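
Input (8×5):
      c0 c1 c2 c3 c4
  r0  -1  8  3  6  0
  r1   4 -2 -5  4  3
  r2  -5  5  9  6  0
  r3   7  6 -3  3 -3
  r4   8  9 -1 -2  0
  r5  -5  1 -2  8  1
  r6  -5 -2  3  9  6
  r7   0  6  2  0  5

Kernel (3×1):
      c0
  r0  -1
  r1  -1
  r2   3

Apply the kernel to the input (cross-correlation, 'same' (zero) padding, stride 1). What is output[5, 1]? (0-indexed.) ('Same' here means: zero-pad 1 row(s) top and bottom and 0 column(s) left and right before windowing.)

The receptive field on the zero-padded input at this output position is [9 / 1 / -2]. Elementwise product with the kernel and sum: 9·-1 + 1·-1 + -2·3.

-16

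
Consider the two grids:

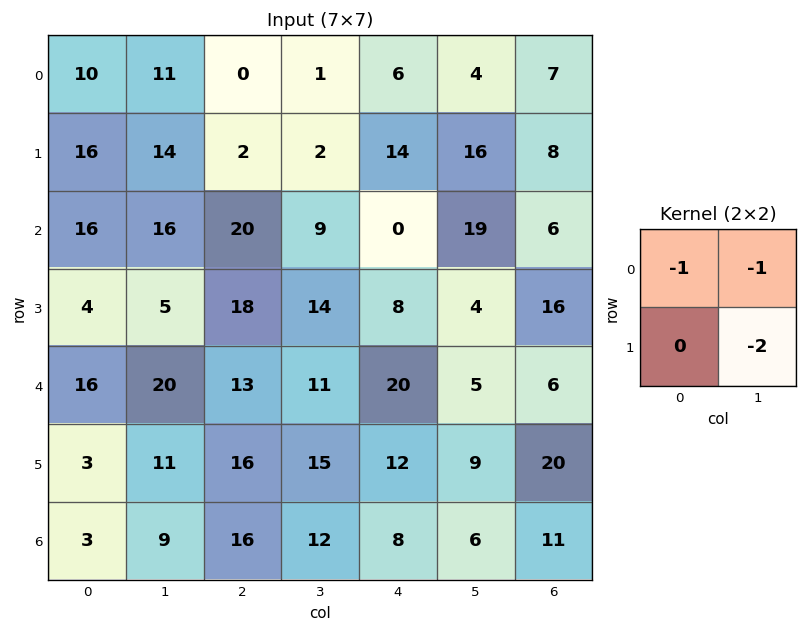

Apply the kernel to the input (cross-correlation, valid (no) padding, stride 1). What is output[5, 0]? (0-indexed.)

The receptive field on the input at this output position is [3 11 / 3 9]. Elementwise product with the kernel and sum: 3·-1 + 11·-1 + 9·-2.

-32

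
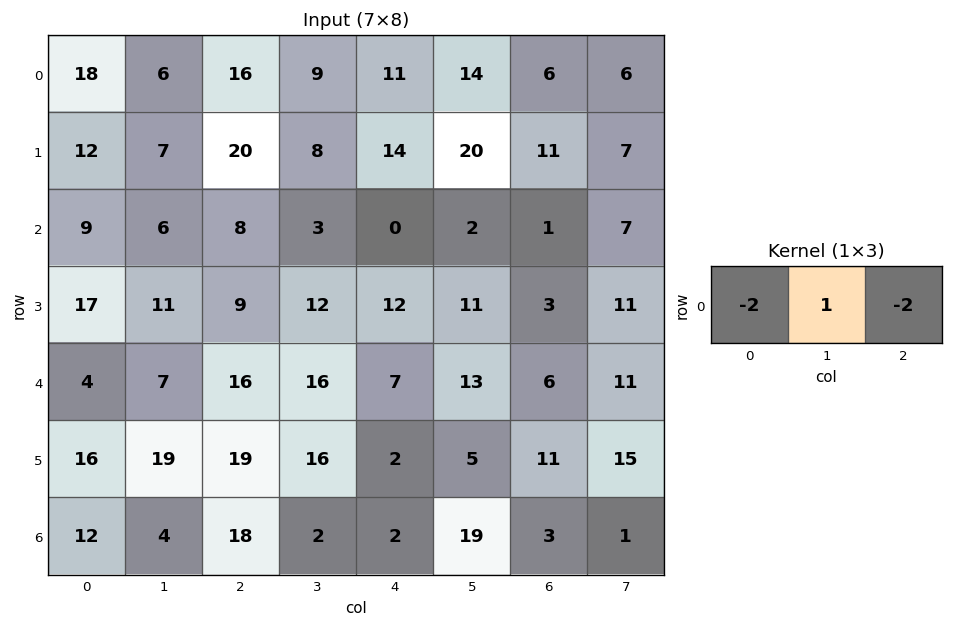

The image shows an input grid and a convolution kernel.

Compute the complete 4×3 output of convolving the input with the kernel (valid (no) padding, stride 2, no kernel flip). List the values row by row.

Output[0,0]: The receptive field on the input at this output position is [18 6 16]. Elementwise product with the kernel and sum: 18·-2 + 6·1 + 16·-2.

-62 -45 -20
-28 -13 0
-33 -30 -13
-56 -38 9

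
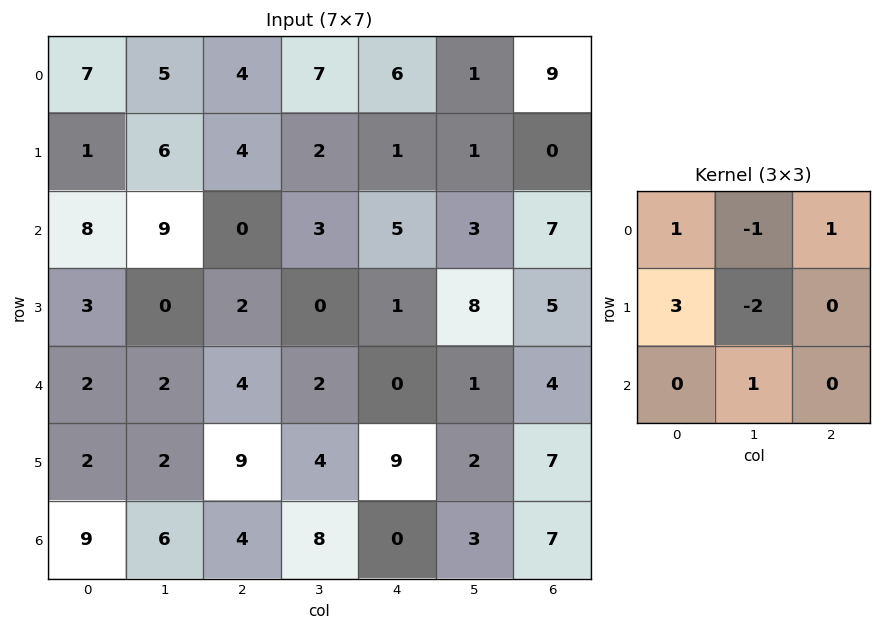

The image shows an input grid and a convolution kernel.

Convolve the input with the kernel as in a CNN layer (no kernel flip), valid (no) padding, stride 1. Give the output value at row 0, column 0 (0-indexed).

The receptive field on the input at this output position is [7 5 4 / 1 6 4 / 8 9 0]. Elementwise product with the kernel and sum: 7·1 + 5·-1 + 4·1 + 1·3 + 6·-2 + 9·1.

6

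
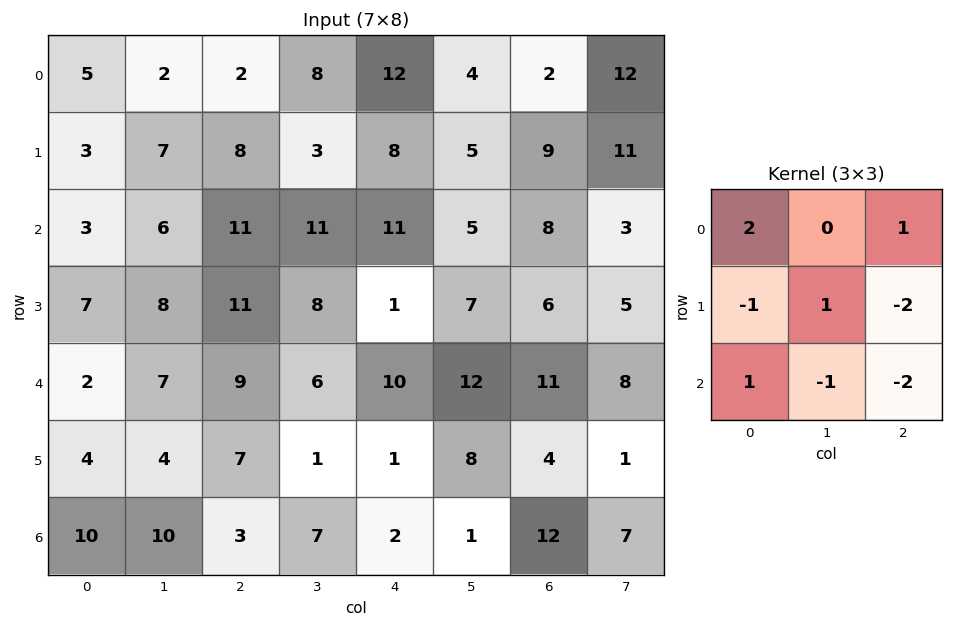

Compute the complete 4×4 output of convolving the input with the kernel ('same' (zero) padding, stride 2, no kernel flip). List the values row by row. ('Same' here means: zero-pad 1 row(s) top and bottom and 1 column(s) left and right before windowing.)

-16 -23 -19 -52
-25 -19 -6 9
-16 9 -13 4
-6 -12 3 14

Output[0,0]: The receptive field on the zero-padded input at this output position is [0 0 0 / 0 5 2 / 0 3 7]. Elementwise product with the kernel and sum: 0·2 + 0·1 + 0·-1 + 5·1 + 2·-2 + 0·1 + 3·-1 + 7·-2.
Output[0,1]: The receptive field on the zero-padded input at this output position is [0 0 0 / 2 2 8 / 7 8 3]. Elementwise product with the kernel and sum: 0·2 + 0·1 + 2·-1 + 2·1 + 8·-2 + 7·1 + 8·-1 + 3·-2.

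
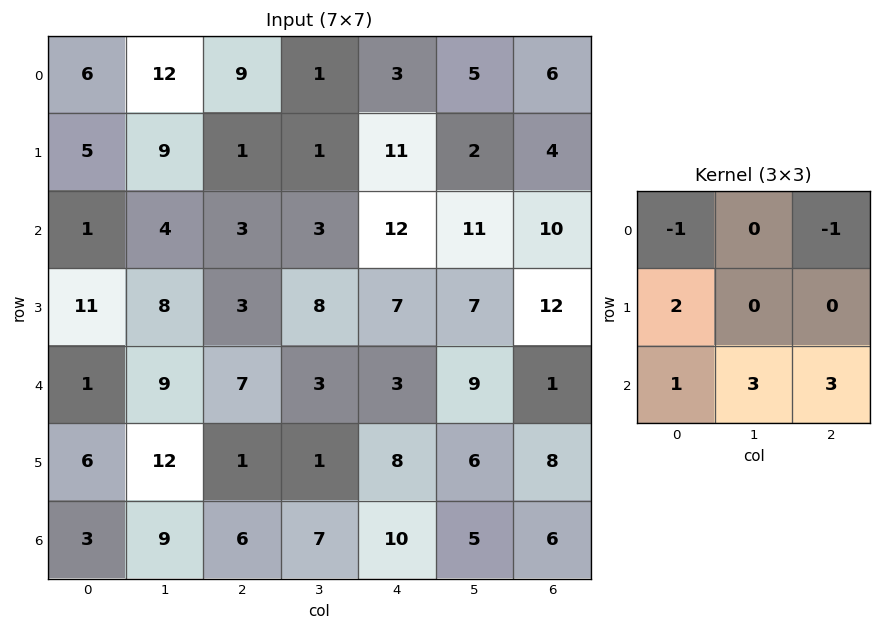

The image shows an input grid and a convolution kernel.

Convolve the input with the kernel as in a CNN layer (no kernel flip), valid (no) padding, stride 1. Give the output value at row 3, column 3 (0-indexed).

The receptive field on the input at this output position is [8 7 7 / 3 3 9 / 1 8 6]. Elementwise product with the kernel and sum: 8·-1 + 7·-1 + 3·2 + 1·1 + 8·3 + 6·3.

34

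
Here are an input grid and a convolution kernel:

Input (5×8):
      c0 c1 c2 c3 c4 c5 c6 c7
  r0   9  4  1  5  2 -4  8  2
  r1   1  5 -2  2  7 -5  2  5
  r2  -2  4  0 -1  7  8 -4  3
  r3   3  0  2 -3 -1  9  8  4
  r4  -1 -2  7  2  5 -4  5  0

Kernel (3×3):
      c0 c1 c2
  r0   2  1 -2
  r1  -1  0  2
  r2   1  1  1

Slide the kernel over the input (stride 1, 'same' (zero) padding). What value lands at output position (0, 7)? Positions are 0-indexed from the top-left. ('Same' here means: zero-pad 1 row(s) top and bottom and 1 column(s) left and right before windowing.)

The receptive field on the zero-padded input at this output position is [0 0 0 / 8 2 0 / 2 5 0]. Elementwise product with the kernel and sum: 0·2 + 0·1 + 0·-2 + 8·-1 + 0·2 + 2·1 + 5·1 + 0·1.

-1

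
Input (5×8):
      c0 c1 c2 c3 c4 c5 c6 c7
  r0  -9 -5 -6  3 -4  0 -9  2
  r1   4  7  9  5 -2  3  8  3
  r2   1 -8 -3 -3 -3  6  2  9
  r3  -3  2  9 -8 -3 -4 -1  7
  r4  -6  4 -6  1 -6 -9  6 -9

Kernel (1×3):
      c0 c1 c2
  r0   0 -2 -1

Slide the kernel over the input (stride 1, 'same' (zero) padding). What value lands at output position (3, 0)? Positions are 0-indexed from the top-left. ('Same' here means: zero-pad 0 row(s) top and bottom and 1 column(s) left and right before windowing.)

The receptive field on the zero-padded input at this output position is [0 -3 2]. Elementwise product with the kernel and sum: -3·-2 + 2·-1.

4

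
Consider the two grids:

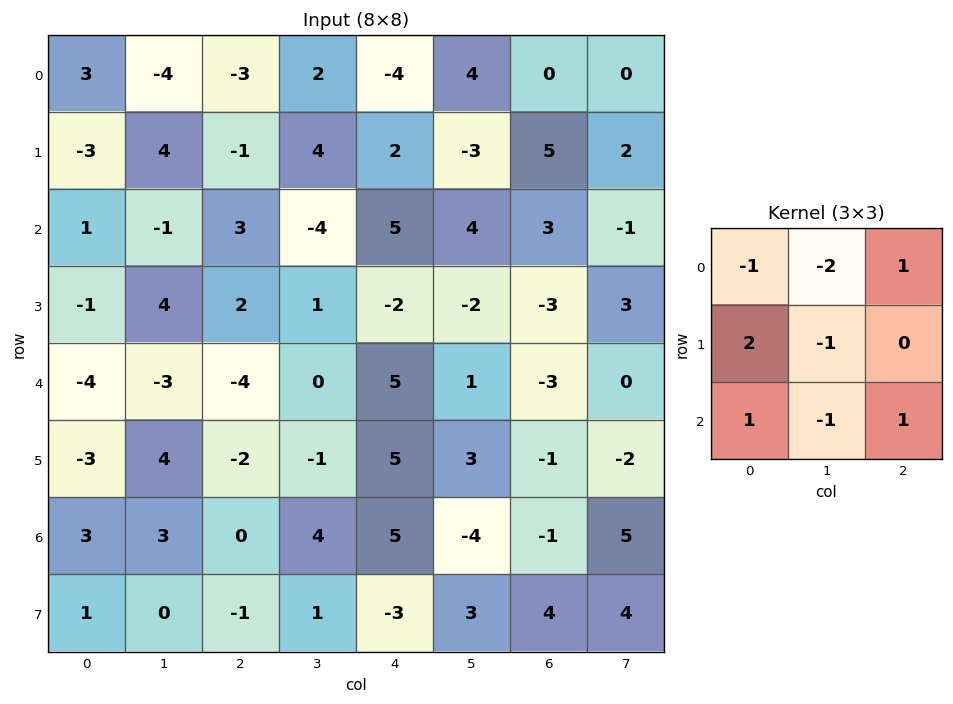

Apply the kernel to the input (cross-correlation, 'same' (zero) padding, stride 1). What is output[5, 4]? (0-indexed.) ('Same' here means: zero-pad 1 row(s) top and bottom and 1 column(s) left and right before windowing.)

-21

The receptive field on the zero-padded input at this output position is [0 5 1 / -1 5 3 / 4 5 -4]. Elementwise product with the kernel and sum: 0·-1 + 5·-2 + 1·1 + -1·2 + 5·-1 + 4·1 + 5·-1 + -4·1.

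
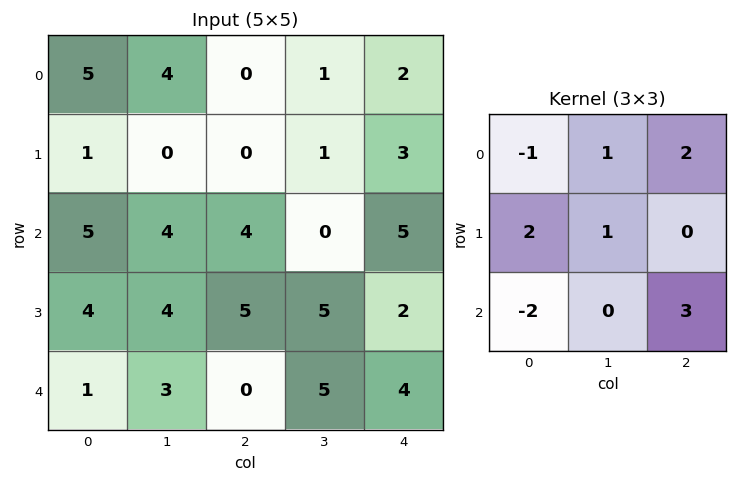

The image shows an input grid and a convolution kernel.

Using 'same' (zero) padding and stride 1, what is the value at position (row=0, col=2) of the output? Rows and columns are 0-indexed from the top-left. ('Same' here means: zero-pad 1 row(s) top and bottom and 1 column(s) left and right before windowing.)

11

The receptive field on the zero-padded input at this output position is [0 0 0 / 4 0 1 / 0 0 1]. Elementwise product with the kernel and sum: 0·-1 + 0·1 + 0·2 + 4·2 + 0·1 + 0·-2 + 1·3.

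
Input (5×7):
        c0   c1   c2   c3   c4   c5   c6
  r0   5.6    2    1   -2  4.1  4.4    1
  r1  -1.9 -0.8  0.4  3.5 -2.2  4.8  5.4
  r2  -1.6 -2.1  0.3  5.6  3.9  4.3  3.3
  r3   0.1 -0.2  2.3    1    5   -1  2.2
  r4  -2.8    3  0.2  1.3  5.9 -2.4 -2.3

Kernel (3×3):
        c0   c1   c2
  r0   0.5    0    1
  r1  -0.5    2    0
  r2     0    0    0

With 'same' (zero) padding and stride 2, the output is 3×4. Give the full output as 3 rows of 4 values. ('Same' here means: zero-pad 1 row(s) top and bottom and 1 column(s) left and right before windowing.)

11.2 1 9.2 -0.2
-4 4.75 11.55 6.85
-5.8 -0.2 10.65 -3.9

Output[0,0]: The receptive field on the zero-padded input at this output position is [0 0 0 / 0 5.6 2 / 0 -1.9 -0.8]. Elementwise product with the kernel and sum: 0·0.5 + 0·1 + 0·-0.5 + 5.6·2.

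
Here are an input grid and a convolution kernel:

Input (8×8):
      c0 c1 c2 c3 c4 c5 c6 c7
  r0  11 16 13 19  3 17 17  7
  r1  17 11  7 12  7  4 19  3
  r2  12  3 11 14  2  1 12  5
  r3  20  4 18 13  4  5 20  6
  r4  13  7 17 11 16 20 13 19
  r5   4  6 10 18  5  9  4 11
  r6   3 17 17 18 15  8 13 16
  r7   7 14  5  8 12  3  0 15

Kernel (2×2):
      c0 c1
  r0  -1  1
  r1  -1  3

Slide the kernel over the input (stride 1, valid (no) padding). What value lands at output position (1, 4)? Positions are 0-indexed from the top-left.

The receptive field on the input at this output position is [7 4 / 2 1]. Elementwise product with the kernel and sum: 7·-1 + 4·1 + 2·-1 + 1·3.

-2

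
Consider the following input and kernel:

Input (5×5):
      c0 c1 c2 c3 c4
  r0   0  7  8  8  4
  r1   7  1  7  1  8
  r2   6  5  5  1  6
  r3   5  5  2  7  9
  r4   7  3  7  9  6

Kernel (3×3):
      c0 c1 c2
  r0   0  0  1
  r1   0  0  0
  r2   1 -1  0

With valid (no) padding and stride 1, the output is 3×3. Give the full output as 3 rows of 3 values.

Output[0,0]: The receptive field on the input at this output position is [0 7 8 / 7 1 7 / 6 5 5]. Elementwise product with the kernel and sum: 8·1 + 6·1 + 5·-1.

9 8 8
7 4 3
9 -3 4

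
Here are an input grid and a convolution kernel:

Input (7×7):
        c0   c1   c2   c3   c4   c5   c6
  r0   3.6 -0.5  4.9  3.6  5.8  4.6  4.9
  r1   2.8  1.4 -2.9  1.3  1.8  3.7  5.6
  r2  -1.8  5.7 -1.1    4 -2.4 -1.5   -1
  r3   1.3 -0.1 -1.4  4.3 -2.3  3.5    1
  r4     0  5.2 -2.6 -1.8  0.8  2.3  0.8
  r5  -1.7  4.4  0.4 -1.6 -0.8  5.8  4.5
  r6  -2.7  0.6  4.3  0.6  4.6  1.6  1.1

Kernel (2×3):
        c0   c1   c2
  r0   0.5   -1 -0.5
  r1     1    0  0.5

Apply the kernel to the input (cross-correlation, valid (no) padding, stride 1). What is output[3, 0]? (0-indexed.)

0.15

The receptive field on the input at this output position is [1.3 -0.1 -1.4 / 0 5.2 -2.6]. Elementwise product with the kernel and sum: 1.3·0.5 + -0.1·-1 + -1.4·-0.5 + 0·1 + -2.6·0.5.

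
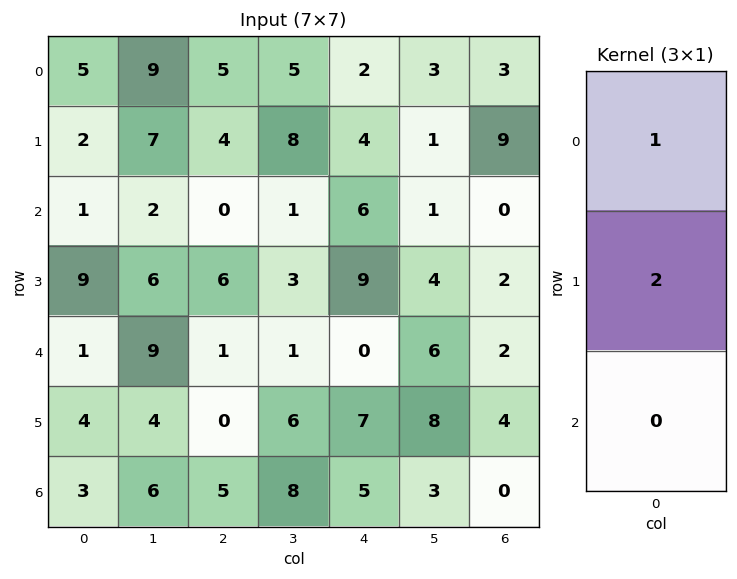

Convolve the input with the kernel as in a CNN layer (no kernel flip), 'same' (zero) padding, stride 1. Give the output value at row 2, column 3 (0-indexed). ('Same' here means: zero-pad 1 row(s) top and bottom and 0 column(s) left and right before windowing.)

The receptive field on the zero-padded input at this output position is [8 / 1 / 3]. Elementwise product with the kernel and sum: 8·1 + 1·2.

10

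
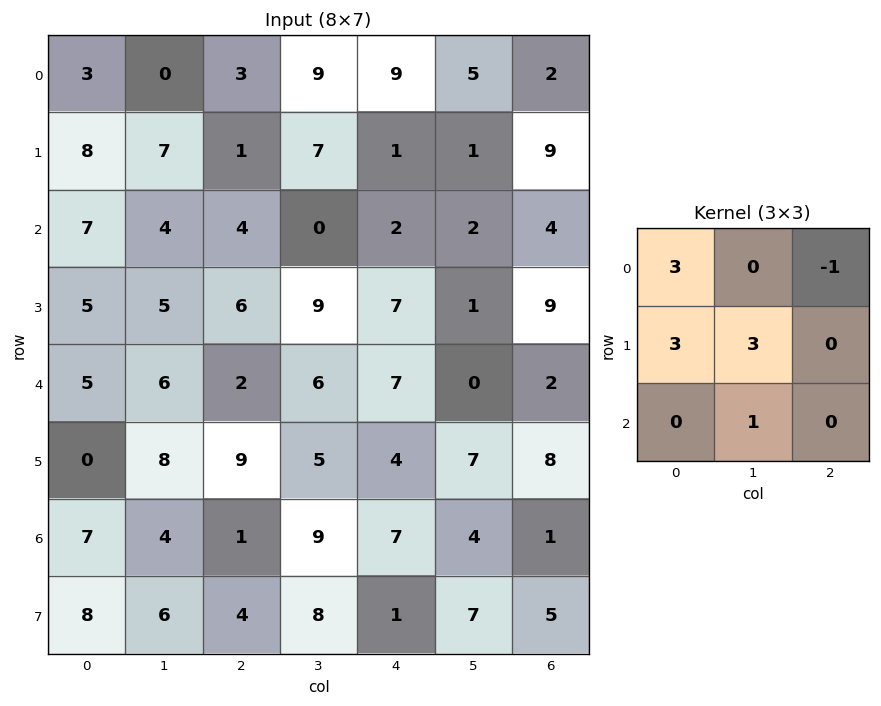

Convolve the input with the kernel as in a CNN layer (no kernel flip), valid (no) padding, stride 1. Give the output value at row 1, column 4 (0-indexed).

The receptive field on the input at this output position is [1 1 9 / 2 2 4 / 7 1 9]. Elementwise product with the kernel and sum: 1·3 + 9·-1 + 2·3 + 2·3 + 1·1.

7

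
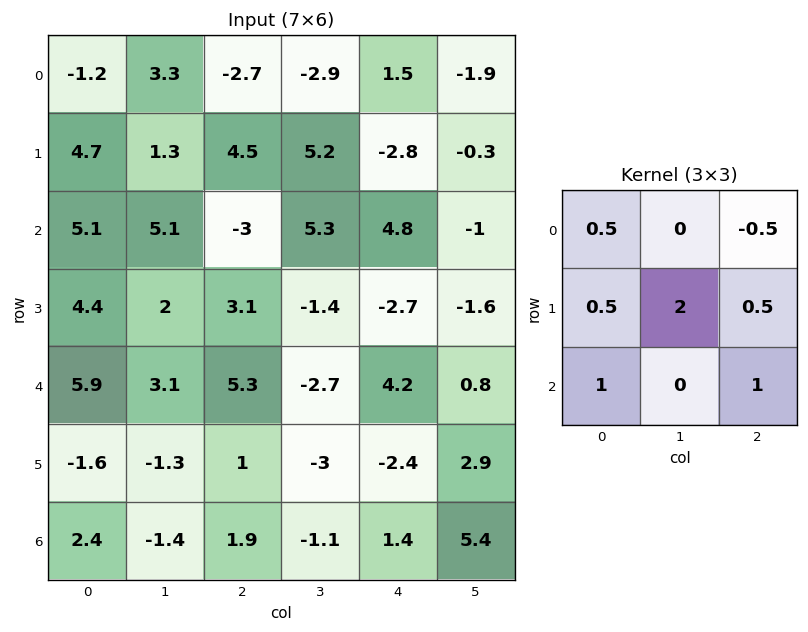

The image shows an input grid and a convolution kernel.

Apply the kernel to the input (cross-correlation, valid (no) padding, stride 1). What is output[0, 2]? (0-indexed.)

10.95

The receptive field on the input at this output position is [-2.7 -2.9 1.5 / 4.5 5.2 -2.8 / -3 5.3 4.8]. Elementwise product with the kernel and sum: -2.7·0.5 + 1.5·-0.5 + 4.5·0.5 + 5.2·2 + -2.8·0.5 + -3·1 + 4.8·1.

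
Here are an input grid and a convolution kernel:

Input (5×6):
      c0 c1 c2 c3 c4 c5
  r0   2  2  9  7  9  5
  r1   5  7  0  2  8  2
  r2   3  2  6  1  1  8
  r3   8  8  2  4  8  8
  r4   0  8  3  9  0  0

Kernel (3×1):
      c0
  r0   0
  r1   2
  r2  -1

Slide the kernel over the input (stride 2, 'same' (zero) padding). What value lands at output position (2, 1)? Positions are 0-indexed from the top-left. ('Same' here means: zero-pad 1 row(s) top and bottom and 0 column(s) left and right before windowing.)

The receptive field on the zero-padded input at this output position is [2 / 3 / 0]. Elementwise product with the kernel and sum: 3·2 + 0·-1.

6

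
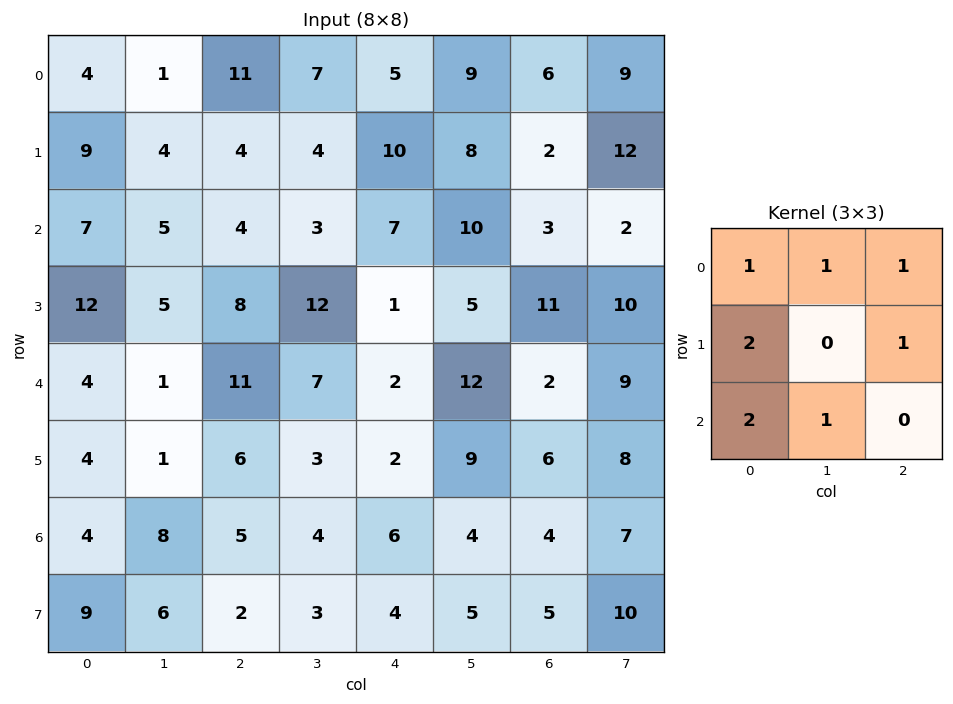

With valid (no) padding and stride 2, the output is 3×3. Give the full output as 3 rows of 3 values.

57 52 66
57 60 49
46 48 42

Output[0,0]: The receptive field on the input at this output position is [4 1 11 / 9 4 4 / 7 5 4]. Elementwise product with the kernel and sum: 4·1 + 1·1 + 11·1 + 9·2 + 4·1 + 7·2 + 5·1.
Output[0,1]: The receptive field on the input at this output position is [11 7 5 / 4 4 10 / 4 3 7]. Elementwise product with the kernel and sum: 11·1 + 7·1 + 5·1 + 4·2 + 10·1 + 4·2 + 3·1.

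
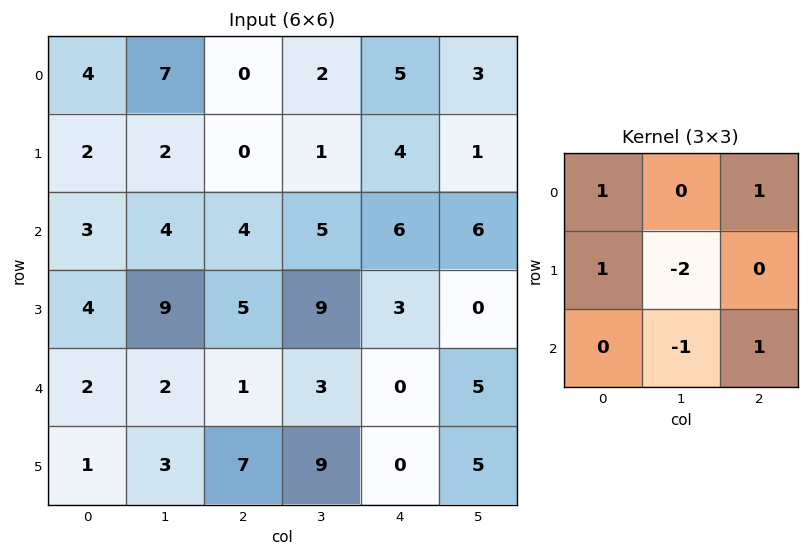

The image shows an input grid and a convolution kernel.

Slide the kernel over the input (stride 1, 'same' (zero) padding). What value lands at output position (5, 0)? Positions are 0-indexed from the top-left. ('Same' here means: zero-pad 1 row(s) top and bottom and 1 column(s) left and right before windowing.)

0

The receptive field on the zero-padded input at this output position is [0 2 2 / 0 1 3 / 0 0 0]. Elementwise product with the kernel and sum: 0·1 + 2·1 + 0·1 + 1·-2 + 0·-1 + 0·1.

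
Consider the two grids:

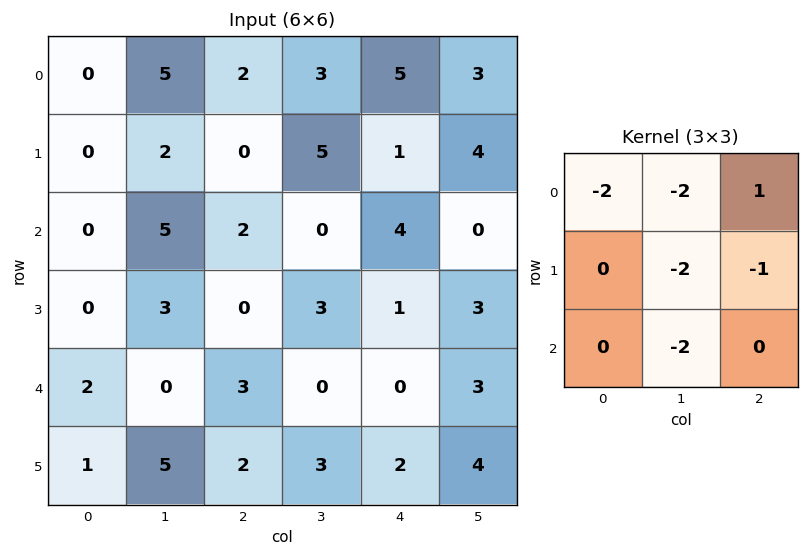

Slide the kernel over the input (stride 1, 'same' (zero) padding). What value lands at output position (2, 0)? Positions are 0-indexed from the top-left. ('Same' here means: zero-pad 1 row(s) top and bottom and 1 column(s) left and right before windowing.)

The receptive field on the zero-padded input at this output position is [0 0 2 / 0 0 5 / 0 0 3]. Elementwise product with the kernel and sum: 0·-2 + 0·-2 + 2·1 + 0·-2 + 5·-1 + 0·-2.

-3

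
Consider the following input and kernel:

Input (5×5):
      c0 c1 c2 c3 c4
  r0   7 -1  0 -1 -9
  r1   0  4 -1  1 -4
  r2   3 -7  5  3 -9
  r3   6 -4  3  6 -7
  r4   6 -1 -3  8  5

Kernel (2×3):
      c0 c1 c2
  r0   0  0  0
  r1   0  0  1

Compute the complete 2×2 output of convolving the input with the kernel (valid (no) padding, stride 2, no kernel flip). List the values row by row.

-1 -4
3 -7

Output[0,0]: The receptive field on the input at this output position is [7 -1 0 / 0 4 -1]. Elementwise product with the kernel and sum: -1·1.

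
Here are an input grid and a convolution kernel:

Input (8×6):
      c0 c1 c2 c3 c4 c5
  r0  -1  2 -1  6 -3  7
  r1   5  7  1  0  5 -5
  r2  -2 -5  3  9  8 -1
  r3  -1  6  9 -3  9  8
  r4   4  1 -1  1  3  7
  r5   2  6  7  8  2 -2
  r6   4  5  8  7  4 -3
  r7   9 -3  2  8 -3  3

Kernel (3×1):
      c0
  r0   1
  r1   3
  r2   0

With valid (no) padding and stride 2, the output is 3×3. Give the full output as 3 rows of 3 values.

14 2 12
-5 30 35
10 20 9

Output[0,0]: The receptive field on the input at this output position is [-1 / 5 / -2]. Elementwise product with the kernel and sum: -1·1 + 5·3.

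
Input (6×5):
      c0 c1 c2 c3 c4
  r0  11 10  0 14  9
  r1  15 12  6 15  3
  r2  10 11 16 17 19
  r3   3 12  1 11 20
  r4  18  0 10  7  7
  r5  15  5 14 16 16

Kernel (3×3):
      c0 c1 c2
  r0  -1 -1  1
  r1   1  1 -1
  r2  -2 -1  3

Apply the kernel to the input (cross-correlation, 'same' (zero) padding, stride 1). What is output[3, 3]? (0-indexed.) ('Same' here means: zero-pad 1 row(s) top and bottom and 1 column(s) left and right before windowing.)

-28

The receptive field on the zero-padded input at this output position is [16 17 19 / 1 11 20 / 10 7 7]. Elementwise product with the kernel and sum: 16·-1 + 17·-1 + 19·1 + 1·1 + 11·1 + 20·-1 + 10·-2 + 7·-1 + 7·3.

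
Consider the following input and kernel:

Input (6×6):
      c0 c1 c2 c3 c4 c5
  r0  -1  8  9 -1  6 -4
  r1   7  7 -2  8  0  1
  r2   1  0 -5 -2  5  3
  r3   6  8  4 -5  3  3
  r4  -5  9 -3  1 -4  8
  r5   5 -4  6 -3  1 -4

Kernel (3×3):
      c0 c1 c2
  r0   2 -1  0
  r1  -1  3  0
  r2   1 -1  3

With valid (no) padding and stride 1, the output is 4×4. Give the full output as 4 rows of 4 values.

-10 -7 57 -14
16 -10 5 34
-3 24 -43 34
63 -25 31 -42

Output[0,0]: The receptive field on the input at this output position is [-1 8 9 / 7 7 -2 / 1 0 -5]. Elementwise product with the kernel and sum: -1·2 + 8·-1 + 7·-1 + 7·3 + 1·1 + 0·-1 + -5·3.
Output[0,1]: The receptive field on the input at this output position is [8 9 -1 / 7 -2 8 / 0 -5 -2]. Elementwise product with the kernel and sum: 8·2 + 9·-1 + 7·-1 + -2·3 + 0·1 + -5·-1 + -2·3.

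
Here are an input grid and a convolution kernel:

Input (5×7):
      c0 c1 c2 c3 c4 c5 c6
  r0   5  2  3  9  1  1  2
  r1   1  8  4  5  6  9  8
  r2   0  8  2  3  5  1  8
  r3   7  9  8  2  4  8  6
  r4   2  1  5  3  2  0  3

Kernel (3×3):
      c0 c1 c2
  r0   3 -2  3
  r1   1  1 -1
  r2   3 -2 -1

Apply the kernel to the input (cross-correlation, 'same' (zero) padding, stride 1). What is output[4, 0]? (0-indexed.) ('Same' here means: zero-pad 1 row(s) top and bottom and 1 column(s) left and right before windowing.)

14

The receptive field on the zero-padded input at this output position is [0 7 9 / 0 2 1 / 0 0 0]. Elementwise product with the kernel and sum: 0·3 + 7·-2 + 9·3 + 0·1 + 2·1 + 1·-1 + 0·3 + 0·-2 + 0·-1.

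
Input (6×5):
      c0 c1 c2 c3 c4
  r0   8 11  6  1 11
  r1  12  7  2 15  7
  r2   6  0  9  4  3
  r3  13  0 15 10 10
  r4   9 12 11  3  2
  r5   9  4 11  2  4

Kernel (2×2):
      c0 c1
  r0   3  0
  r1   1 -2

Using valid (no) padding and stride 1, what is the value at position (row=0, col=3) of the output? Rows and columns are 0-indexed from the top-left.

The receptive field on the input at this output position is [1 11 / 15 7]. Elementwise product with the kernel and sum: 1·3 + 15·1 + 7·-2.

4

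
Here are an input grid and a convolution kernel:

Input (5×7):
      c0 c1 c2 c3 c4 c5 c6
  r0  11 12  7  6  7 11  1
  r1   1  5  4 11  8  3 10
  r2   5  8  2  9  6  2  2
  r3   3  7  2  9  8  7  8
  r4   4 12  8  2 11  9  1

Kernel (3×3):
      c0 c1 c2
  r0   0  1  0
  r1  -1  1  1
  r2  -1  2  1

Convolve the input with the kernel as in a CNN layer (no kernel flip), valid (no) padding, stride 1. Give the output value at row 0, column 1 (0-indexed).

22

The receptive field on the input at this output position is [12 7 6 / 5 4 11 / 8 2 9]. Elementwise product with the kernel and sum: 7·1 + 5·-1 + 4·1 + 11·1 + 8·-1 + 2·2 + 9·1.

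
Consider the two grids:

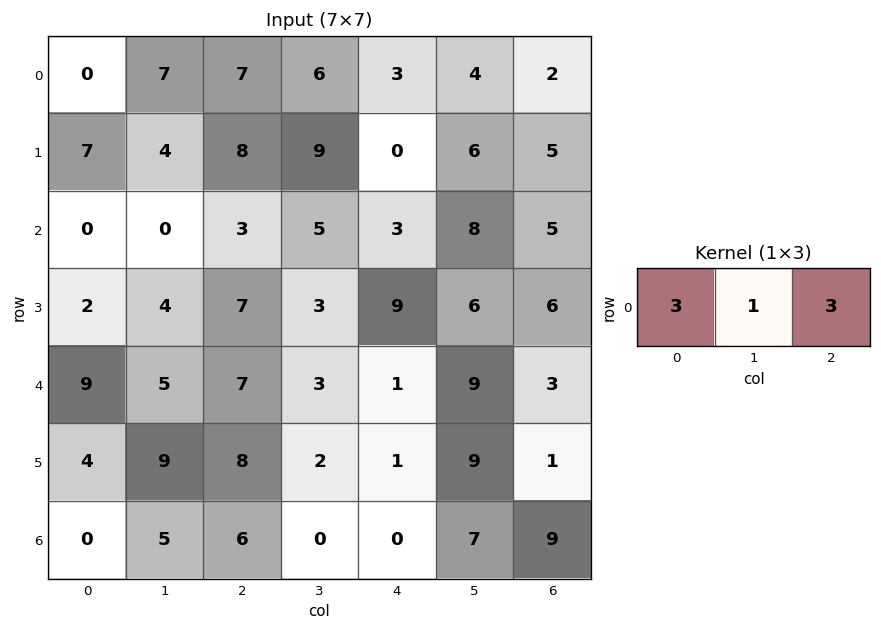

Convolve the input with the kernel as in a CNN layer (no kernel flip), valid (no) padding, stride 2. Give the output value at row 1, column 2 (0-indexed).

32

The receptive field on the input at this output position is [3 8 5]. Elementwise product with the kernel and sum: 3·3 + 8·1 + 5·3.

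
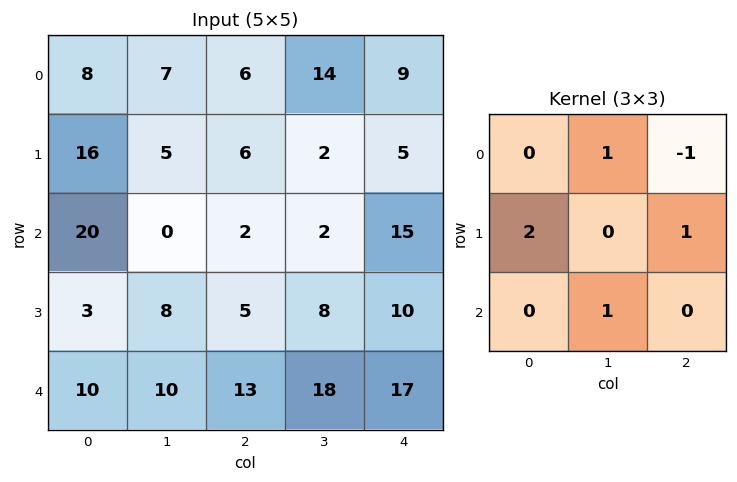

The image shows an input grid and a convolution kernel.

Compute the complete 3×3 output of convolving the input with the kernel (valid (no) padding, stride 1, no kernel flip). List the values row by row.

Output[0,0]: The receptive field on the input at this output position is [8 7 6 / 16 5 6 / 20 0 2]. Elementwise product with the kernel and sum: 7·1 + 6·-1 + 16·2 + 6·1 + 0·1.

39 6 24
49 11 24
19 37 25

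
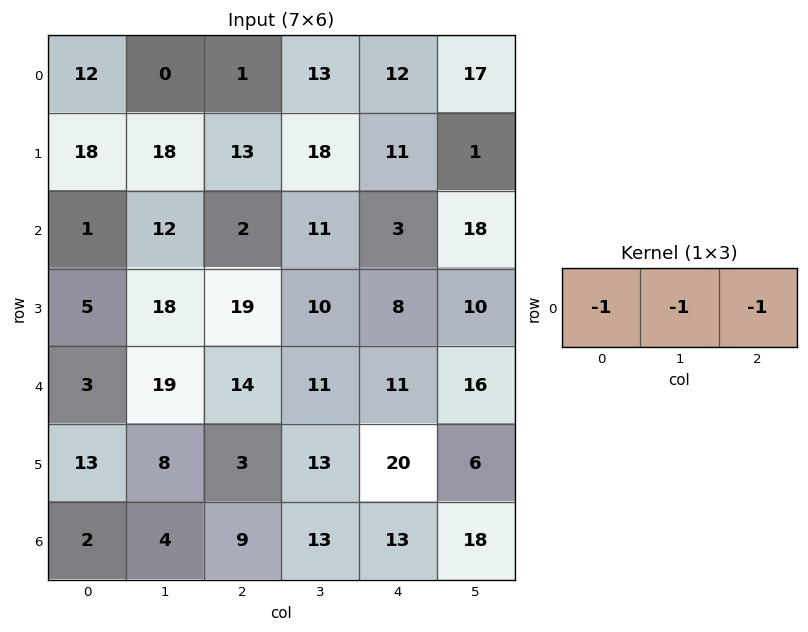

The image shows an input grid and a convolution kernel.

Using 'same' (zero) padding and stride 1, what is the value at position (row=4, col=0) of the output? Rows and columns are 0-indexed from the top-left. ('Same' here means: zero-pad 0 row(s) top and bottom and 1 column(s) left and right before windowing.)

The receptive field on the zero-padded input at this output position is [0 3 19]. Elementwise product with the kernel and sum: 0·-1 + 3·-1 + 19·-1.

-22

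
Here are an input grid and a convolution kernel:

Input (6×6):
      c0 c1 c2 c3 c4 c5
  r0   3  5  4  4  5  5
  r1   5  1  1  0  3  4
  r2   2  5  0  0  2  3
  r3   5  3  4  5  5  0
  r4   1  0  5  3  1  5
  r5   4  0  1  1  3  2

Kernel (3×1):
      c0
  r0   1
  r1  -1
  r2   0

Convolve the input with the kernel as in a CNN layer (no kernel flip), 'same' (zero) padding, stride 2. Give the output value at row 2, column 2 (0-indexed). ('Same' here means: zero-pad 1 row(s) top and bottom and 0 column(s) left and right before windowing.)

The receptive field on the zero-padded input at this output position is [5 / 1 / 3]. Elementwise product with the kernel and sum: 5·1 + 1·-1.

4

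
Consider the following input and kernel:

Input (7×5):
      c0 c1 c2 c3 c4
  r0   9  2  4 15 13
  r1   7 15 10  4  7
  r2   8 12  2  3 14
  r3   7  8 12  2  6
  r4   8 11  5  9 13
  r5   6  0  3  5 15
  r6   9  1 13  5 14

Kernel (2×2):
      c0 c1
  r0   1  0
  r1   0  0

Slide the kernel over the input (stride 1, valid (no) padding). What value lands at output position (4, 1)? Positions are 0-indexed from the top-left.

The receptive field on the input at this output position is [11 5 / 0 3]. Elementwise product with the kernel and sum: 11·1.

11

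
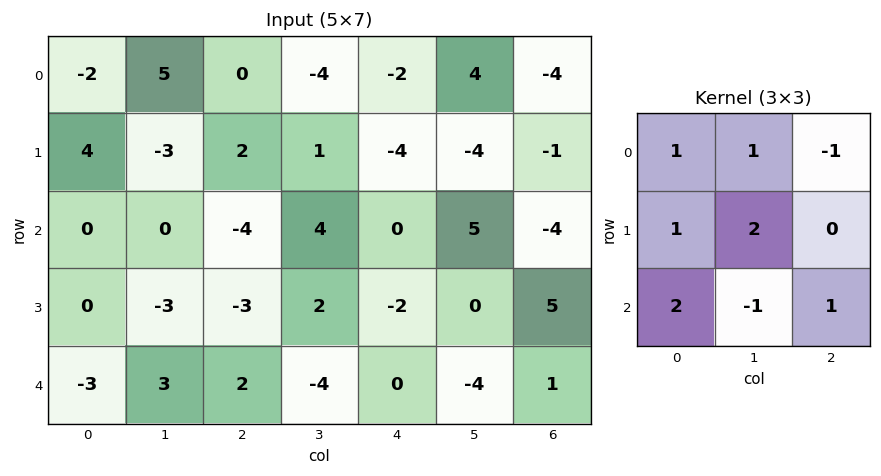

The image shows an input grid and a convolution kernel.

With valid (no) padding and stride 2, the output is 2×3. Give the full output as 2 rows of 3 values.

Output[0,0]: The receptive field on the input at this output position is [-2 5 0 / 4 -3 2 / 0 0 -4]. Elementwise product with the kernel and sum: -2·1 + 5·1 + 0·-1 + 4·1 + -3·2 + 0·2 + 0·-1 + -4·1.
Output[0,1]: The receptive field on the input at this output position is [0 -4 -2 / 2 1 -4 / -4 4 0]. Elementwise product with the kernel and sum: 0·1 + -4·1 + -2·-1 + 2·1 + 1·2 + -4·2 + 4·-1 + 0·1.

-3 -10 -15
-9 9 12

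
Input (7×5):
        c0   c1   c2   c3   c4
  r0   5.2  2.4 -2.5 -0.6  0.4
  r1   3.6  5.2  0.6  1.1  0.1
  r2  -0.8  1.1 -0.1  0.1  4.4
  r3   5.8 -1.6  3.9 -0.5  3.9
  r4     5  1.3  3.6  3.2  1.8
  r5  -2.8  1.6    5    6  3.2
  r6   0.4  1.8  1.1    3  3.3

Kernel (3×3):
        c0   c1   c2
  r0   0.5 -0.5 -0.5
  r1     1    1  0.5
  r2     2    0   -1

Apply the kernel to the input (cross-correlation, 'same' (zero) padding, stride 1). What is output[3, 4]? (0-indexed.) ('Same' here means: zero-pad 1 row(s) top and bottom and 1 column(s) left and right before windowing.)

The receptive field on the zero-padded input at this output position is [0.1 4.4 0 / -0.5 3.9 0 / 3.2 1.8 0]. Elementwise product with the kernel and sum: 0.1·0.5 + 4.4·-0.5 + 0·-0.5 + -0.5·1 + 3.9·1 + 0·0.5 + 3.2·2 + 0·-1.

7.65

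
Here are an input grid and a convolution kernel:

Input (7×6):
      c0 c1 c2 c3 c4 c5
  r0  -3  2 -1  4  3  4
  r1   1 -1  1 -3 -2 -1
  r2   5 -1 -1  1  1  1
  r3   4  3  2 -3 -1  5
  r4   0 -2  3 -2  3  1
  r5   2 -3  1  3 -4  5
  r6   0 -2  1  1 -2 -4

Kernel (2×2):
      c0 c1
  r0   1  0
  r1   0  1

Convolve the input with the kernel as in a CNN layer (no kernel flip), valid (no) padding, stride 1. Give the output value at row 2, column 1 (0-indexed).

The receptive field on the input at this output position is [-1 -1 / 3 2]. Elementwise product with the kernel and sum: -1·1 + 2·1.

1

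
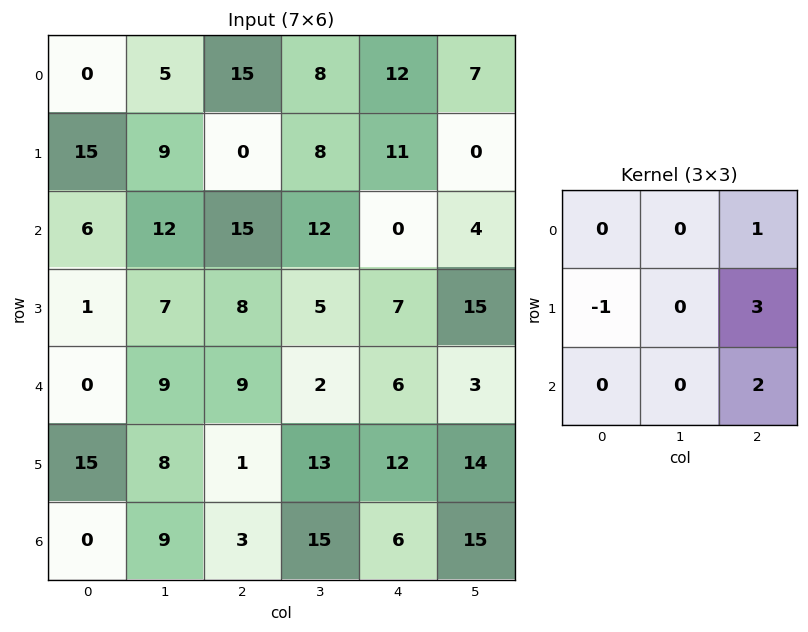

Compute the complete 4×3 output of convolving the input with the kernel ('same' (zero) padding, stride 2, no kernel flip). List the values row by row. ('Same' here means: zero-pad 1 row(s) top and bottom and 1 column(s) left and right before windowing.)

33 35 13
59 42 30
50 28 50
35 49 44

Output[0,0]: The receptive field on the zero-padded input at this output position is [0 0 0 / 0 0 5 / 0 15 9]. Elementwise product with the kernel and sum: 0·1 + 0·-1 + 5·3 + 9·2.
Output[0,1]: The receptive field on the zero-padded input at this output position is [0 0 0 / 5 15 8 / 9 0 8]. Elementwise product with the kernel and sum: 0·1 + 5·-1 + 8·3 + 8·2.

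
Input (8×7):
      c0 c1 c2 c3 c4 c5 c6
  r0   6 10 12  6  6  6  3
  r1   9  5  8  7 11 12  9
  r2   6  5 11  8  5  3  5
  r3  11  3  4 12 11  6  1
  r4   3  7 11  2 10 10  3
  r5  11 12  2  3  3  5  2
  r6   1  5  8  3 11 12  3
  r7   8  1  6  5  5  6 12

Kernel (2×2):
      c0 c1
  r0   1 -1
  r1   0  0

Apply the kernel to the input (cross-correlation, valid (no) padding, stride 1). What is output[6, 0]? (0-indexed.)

The receptive field on the input at this output position is [1 5 / 8 1]. Elementwise product with the kernel and sum: 1·1 + 5·-1.

-4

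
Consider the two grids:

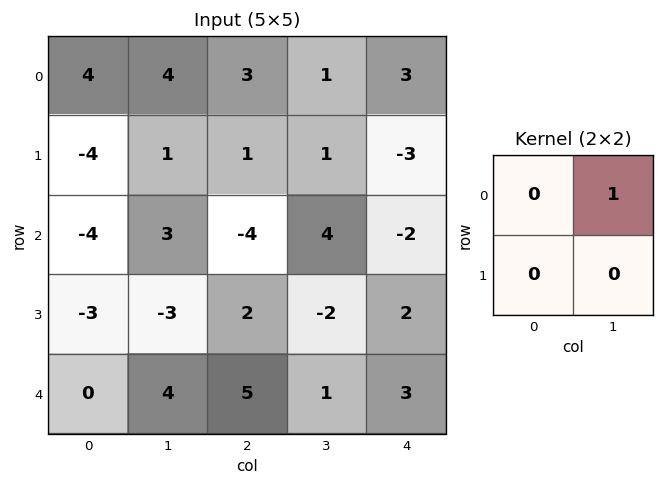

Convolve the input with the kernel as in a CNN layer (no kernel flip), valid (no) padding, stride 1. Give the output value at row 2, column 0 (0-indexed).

3

The receptive field on the input at this output position is [-4 3 / -3 -3]. Elementwise product with the kernel and sum: 3·1.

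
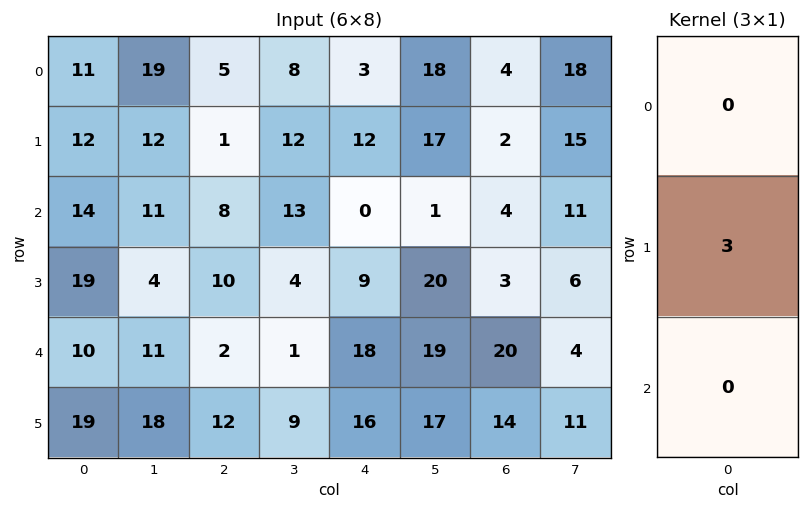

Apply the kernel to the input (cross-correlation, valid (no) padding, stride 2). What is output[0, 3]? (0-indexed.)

6

The receptive field on the input at this output position is [4 / 2 / 4]. Elementwise product with the kernel and sum: 2·3.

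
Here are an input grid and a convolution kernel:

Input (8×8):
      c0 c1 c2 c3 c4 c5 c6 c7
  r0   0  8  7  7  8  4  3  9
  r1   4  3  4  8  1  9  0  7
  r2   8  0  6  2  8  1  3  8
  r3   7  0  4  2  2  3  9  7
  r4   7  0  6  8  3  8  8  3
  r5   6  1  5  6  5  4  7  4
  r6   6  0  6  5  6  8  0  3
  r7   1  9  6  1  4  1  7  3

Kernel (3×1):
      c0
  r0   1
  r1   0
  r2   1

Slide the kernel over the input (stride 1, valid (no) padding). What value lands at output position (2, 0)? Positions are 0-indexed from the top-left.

The receptive field on the input at this output position is [8 / 7 / 7]. Elementwise product with the kernel and sum: 8·1 + 7·1.

15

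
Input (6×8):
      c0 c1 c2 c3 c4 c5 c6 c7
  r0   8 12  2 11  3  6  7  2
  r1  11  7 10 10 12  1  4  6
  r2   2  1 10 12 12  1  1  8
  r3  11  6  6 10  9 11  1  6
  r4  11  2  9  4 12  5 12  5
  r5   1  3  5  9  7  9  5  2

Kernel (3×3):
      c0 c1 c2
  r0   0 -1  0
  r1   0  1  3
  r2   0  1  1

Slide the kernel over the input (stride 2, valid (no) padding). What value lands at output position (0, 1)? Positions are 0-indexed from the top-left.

The receptive field on the input at this output position is [2 11 3 / 10 10 12 / 10 12 12]. Elementwise product with the kernel and sum: 11·-1 + 10·1 + 12·3 + 12·1 + 12·1.

59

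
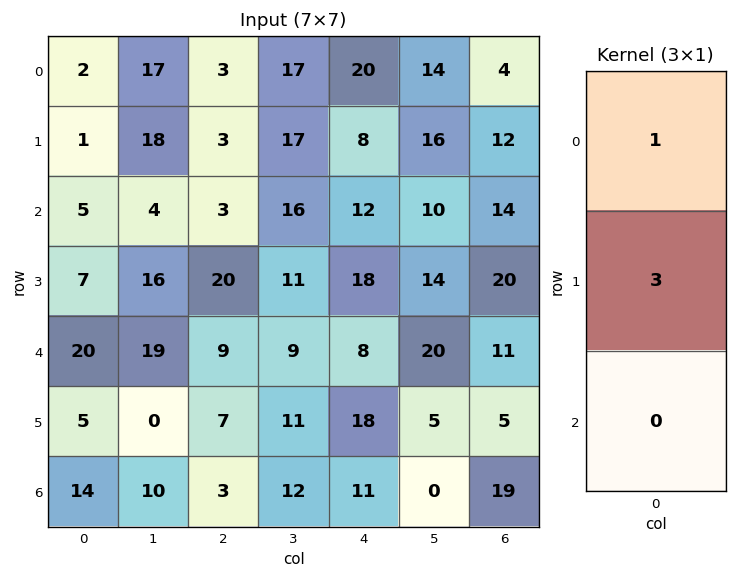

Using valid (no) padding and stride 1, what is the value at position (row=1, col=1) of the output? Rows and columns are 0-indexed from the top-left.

30

The receptive field on the input at this output position is [18 / 4 / 16]. Elementwise product with the kernel and sum: 18·1 + 4·3.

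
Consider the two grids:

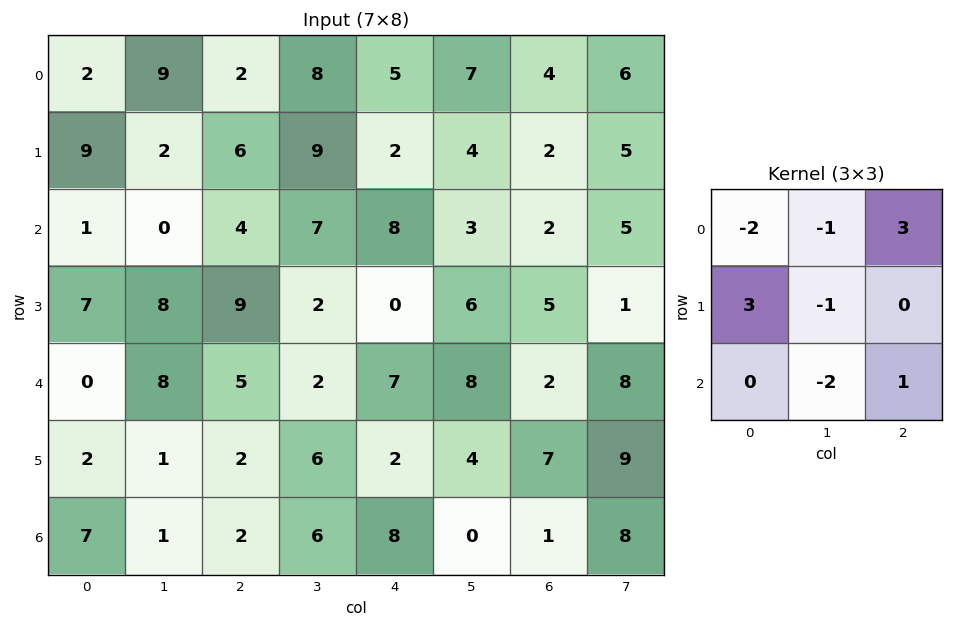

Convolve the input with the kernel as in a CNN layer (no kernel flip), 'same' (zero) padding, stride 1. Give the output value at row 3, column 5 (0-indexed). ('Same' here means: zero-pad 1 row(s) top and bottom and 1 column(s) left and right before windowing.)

The receptive field on the zero-padded input at this output position is [8 3 2 / 0 6 5 / 7 8 2]. Elementwise product with the kernel and sum: 8·-2 + 3·-1 + 2·3 + 0·3 + 6·-1 + 8·-2 + 2·1.

-33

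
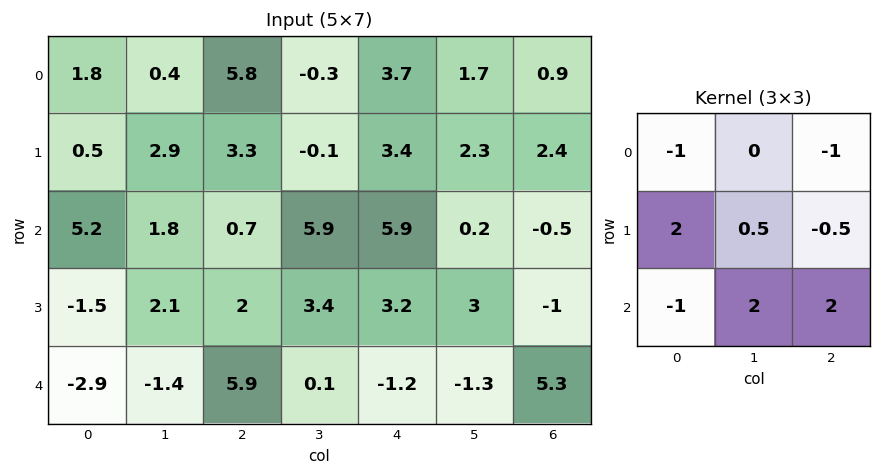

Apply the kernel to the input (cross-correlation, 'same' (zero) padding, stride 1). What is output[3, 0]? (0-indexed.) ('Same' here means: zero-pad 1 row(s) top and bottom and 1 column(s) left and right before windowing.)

The receptive field on the zero-padded input at this output position is [0 5.2 1.8 / 0 -1.5 2.1 / 0 -2.9 -1.4]. Elementwise product with the kernel and sum: 0·-1 + 1.8·-1 + 0·2 + -1.5·0.5 + 2.1·-0.5 + 0·-1 + -2.9·2 + -1.4·2.

-12.2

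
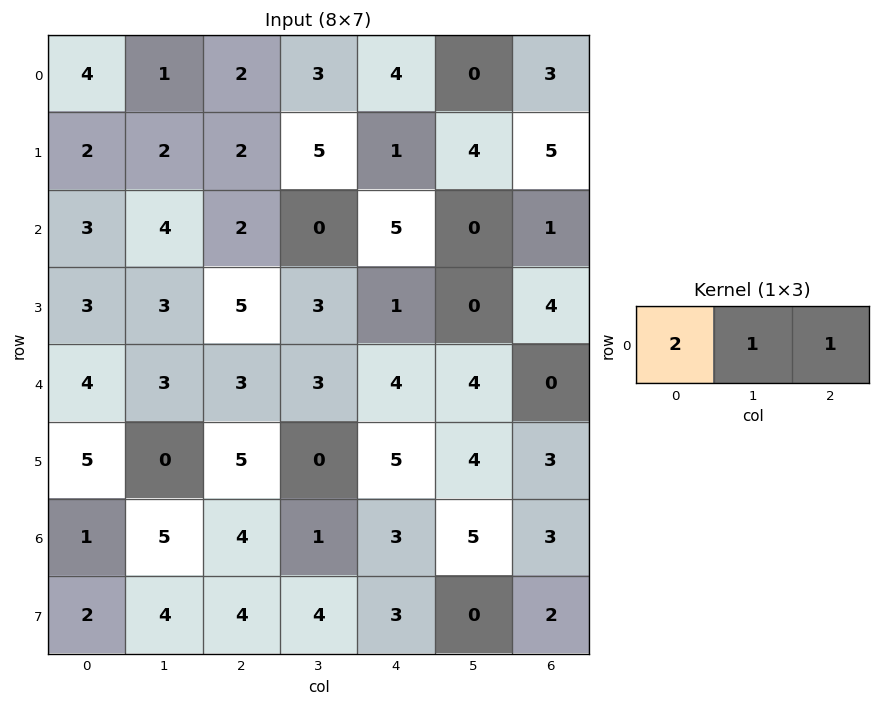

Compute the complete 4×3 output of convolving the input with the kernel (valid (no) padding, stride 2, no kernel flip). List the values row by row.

Output[0,0]: The receptive field on the input at this output position is [4 1 2]. Elementwise product with the kernel and sum: 4·2 + 1·1 + 2·1.
Output[0,1]: The receptive field on the input at this output position is [2 3 4]. Elementwise product with the kernel and sum: 2·2 + 3·1 + 4·1.

11 11 11
12 9 11
14 13 12
11 12 14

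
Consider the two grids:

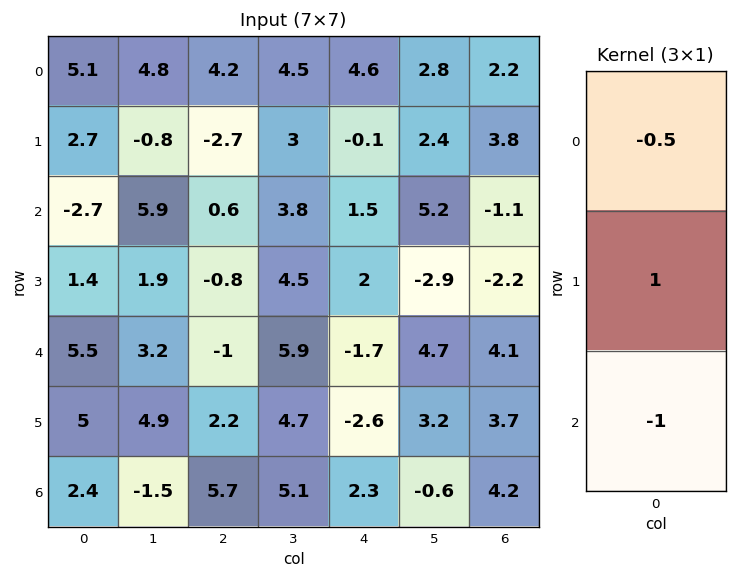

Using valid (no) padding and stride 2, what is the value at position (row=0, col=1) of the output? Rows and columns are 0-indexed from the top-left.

-5.4

The receptive field on the input at this output position is [4.2 / -2.7 / 0.6]. Elementwise product with the kernel and sum: 4.2·-0.5 + -2.7·1 + 0.6·-1.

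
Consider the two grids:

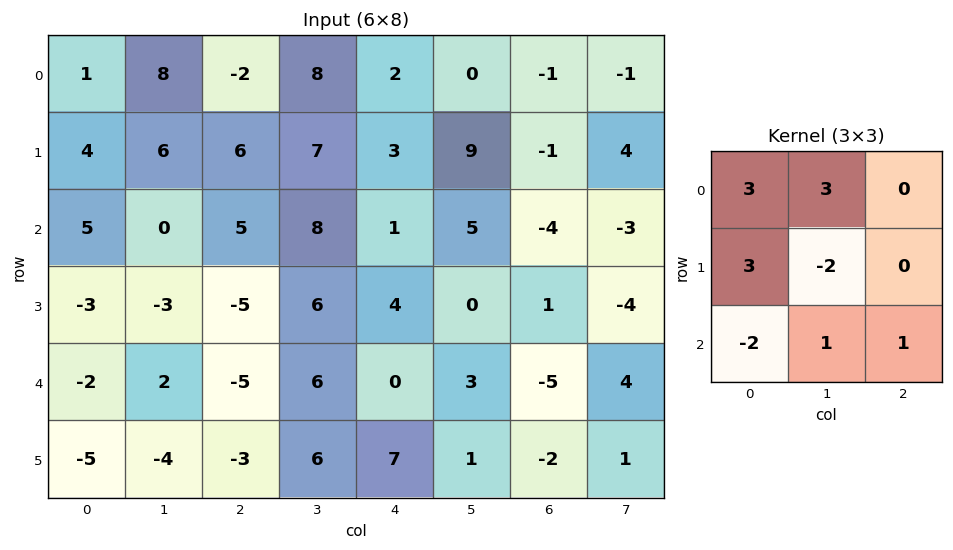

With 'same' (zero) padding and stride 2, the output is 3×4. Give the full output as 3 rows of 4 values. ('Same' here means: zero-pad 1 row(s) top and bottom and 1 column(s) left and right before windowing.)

8 29 18 -13
-4 33 44 44
-14 3 44 19

Output[0,0]: The receptive field on the zero-padded input at this output position is [0 0 0 / 0 1 8 / 0 4 6]. Elementwise product with the kernel and sum: 0·3 + 0·3 + 0·3 + 1·-2 + 0·-2 + 4·1 + 6·1.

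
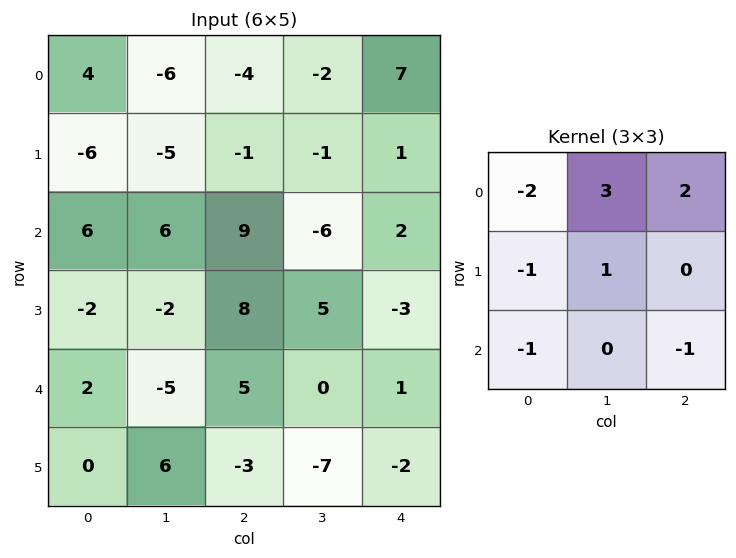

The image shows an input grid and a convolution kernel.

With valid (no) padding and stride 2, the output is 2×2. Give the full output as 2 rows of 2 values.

Output[0,0]: The receptive field on the input at this output position is [4 -6 -4 / -6 -5 -1 / 6 6 9]. Elementwise product with the kernel and sum: 4·-2 + -6·3 + -4·2 + -6·-1 + -5·1 + 6·-1 + 9·-1.

-48 5
17 -41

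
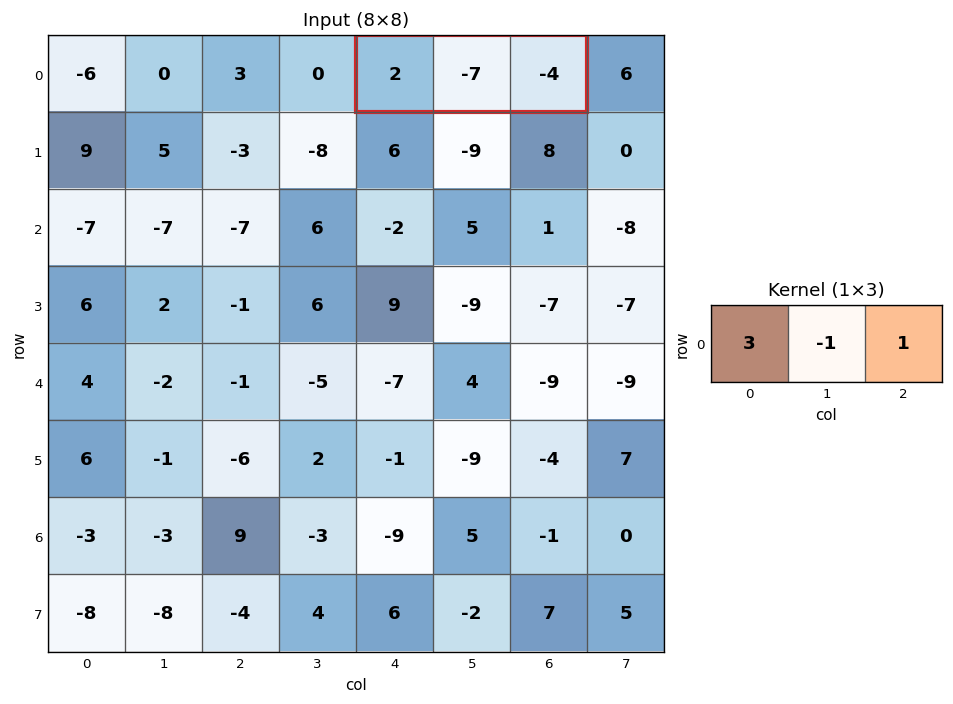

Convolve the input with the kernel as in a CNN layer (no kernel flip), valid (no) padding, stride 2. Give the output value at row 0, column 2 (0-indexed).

The receptive field on the input at this output position is [2 -7 -4]. Elementwise product with the kernel and sum: 2·3 + -7·-1 + -4·1.

9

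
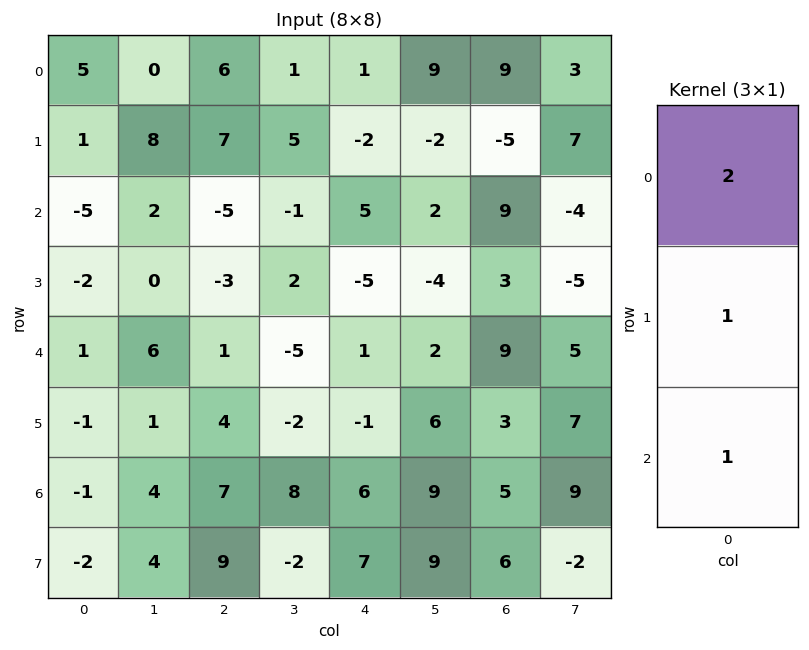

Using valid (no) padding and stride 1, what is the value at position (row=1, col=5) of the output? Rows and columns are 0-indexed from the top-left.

The receptive field on the input at this output position is [-2 / 2 / -4]. Elementwise product with the kernel and sum: -2·2 + 2·1 + -4·1.

-6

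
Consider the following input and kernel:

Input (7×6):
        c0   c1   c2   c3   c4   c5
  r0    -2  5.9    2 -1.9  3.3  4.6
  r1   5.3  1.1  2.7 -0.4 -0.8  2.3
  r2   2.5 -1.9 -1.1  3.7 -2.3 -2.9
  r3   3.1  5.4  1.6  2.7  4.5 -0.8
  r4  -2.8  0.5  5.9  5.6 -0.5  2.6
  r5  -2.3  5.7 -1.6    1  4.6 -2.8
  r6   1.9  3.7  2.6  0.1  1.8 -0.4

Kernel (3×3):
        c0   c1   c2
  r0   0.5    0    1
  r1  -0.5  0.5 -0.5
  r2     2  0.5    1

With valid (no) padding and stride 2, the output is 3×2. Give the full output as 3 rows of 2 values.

0.5 0.5
1.05 9.55
17.55 8.5

Output[0,0]: The receptive field on the input at this output position is [-2 5.9 2 / 5.3 1.1 2.7 / 2.5 -1.9 -1.1]. Elementwise product with the kernel and sum: -2·0.5 + 2·1 + 5.3·-0.5 + 1.1·0.5 + 2.7·-0.5 + 2.5·2 + -1.9·0.5 + -1.1·1.
Output[0,1]: The receptive field on the input at this output position is [2 -1.9 3.3 / 2.7 -0.4 -0.8 / -1.1 3.7 -2.3]. Elementwise product with the kernel and sum: 2·0.5 + 3.3·1 + 2.7·-0.5 + -0.4·0.5 + -0.8·-0.5 + -1.1·2 + 3.7·0.5 + -2.3·1.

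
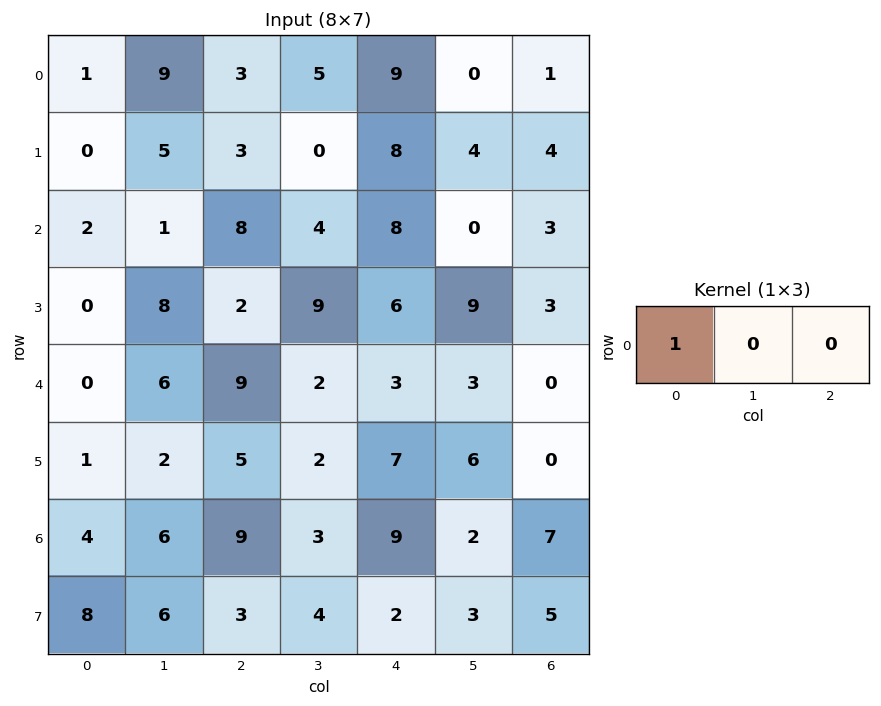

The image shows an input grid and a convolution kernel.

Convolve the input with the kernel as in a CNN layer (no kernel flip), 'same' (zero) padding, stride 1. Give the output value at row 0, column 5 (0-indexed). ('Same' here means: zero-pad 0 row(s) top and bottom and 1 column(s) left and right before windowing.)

The receptive field on the zero-padded input at this output position is [9 0 1]. Elementwise product with the kernel and sum: 9·1.

9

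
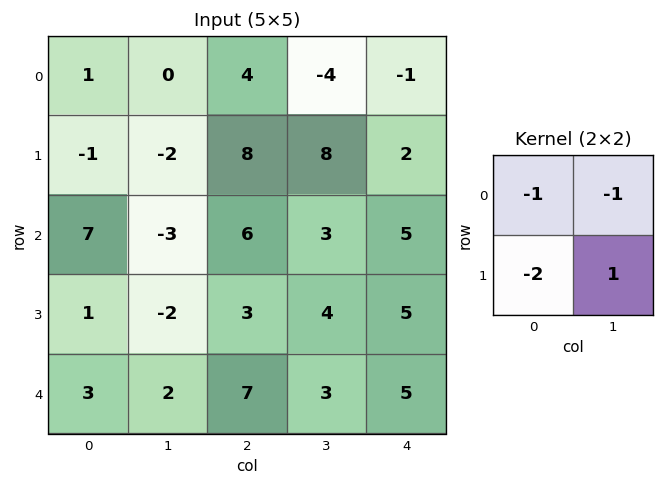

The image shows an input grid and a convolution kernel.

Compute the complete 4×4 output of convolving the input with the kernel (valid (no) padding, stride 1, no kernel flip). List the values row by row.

-1 8 -8 -9
-14 6 -25 -11
-8 4 -11 -11
-3 2 -18 -10

Output[0,0]: The receptive field on the input at this output position is [1 0 / -1 -2]. Elementwise product with the kernel and sum: 1·-1 + 0·-1 + -1·-2 + -2·1.
Output[0,1]: The receptive field on the input at this output position is [0 4 / -2 8]. Elementwise product with the kernel and sum: 0·-1 + 4·-1 + -2·-2 + 8·1.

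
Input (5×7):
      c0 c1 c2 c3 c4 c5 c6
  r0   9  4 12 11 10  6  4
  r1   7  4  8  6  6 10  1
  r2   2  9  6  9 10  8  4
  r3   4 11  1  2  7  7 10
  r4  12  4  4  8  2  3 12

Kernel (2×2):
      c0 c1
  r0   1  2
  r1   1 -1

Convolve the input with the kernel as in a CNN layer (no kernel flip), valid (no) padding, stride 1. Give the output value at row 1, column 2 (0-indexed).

The receptive field on the input at this output position is [8 6 / 6 9]. Elementwise product with the kernel and sum: 8·1 + 6·2 + 6·1 + 9·-1.

17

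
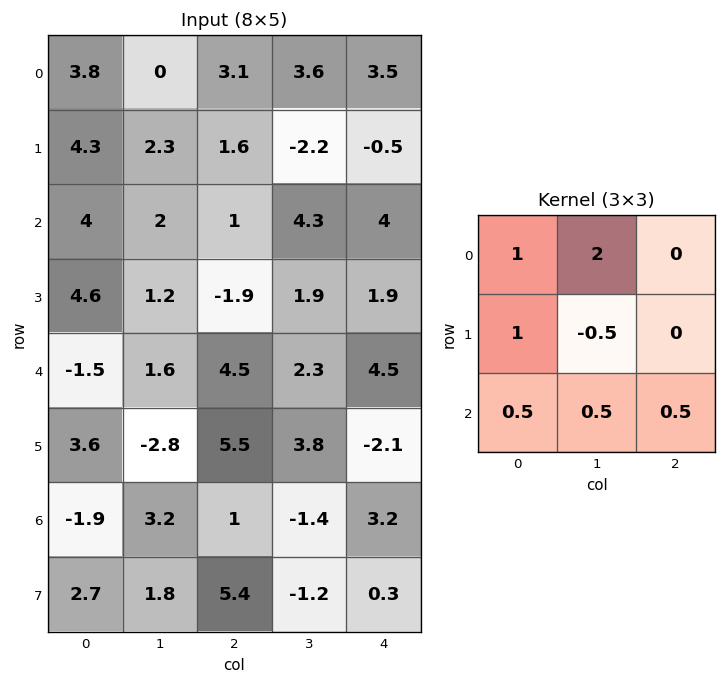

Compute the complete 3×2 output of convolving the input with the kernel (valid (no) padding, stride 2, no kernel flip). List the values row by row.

10.45 17.65
14.3 12.4
7.85 14.1

Output[0,0]: The receptive field on the input at this output position is [3.8 0 3.1 / 4.3 2.3 1.6 / 4 2 1]. Elementwise product with the kernel and sum: 3.8·1 + 0·2 + 4.3·1 + 2.3·-0.5 + 4·0.5 + 2·0.5 + 1·0.5.
Output[0,1]: The receptive field on the input at this output position is [3.1 3.6 3.5 / 1.6 -2.2 -0.5 / 1 4.3 4]. Elementwise product with the kernel and sum: 3.1·1 + 3.6·2 + 1.6·1 + -2.2·-0.5 + 1·0.5 + 4.3·0.5 + 4·0.5.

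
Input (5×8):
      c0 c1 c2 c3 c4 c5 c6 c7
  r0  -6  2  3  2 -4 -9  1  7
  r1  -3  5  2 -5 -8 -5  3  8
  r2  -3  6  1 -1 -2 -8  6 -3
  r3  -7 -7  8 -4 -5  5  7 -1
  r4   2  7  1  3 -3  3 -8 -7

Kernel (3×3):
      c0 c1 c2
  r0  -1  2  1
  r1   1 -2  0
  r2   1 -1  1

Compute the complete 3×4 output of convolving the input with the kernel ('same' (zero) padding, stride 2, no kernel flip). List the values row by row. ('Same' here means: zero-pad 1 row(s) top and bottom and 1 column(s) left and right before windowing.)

Output[0,0]: The receptive field on the zero-padded input at this output position is [0 0 0 / 0 -6 2 / 0 -3 5]. Elementwise product with the kernel and sum: 0·-1 + 0·2 + 0·1 + 0·1 + -6·-2 + 0·1 + -3·-1 + 5·1.

20 -6 8 -11
5 -21 -7 -4
-25 24 8 27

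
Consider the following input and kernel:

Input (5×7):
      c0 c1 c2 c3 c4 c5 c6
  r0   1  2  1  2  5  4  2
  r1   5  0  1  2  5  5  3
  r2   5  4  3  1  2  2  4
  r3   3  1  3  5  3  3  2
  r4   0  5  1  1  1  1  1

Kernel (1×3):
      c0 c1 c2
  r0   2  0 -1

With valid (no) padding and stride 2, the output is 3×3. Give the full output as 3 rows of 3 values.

1 -3 8
7 4 0
-1 1 1

Output[0,0]: The receptive field on the input at this output position is [1 2 1]. Elementwise product with the kernel and sum: 1·2 + 1·-1.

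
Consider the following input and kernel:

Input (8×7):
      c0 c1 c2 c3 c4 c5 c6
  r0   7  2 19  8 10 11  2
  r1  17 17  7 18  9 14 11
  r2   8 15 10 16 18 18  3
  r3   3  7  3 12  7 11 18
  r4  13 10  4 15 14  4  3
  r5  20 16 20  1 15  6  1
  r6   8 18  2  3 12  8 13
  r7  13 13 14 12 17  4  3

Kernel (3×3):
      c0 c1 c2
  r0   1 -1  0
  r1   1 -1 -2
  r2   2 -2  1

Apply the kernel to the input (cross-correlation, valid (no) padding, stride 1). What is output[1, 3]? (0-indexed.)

-8

The receptive field on the input at this output position is [18 9 14 / 16 18 18 / 12 7 11]. Elementwise product with the kernel and sum: 18·1 + 9·-1 + 16·1 + 18·-1 + 18·-2 + 12·2 + 7·-2 + 11·1.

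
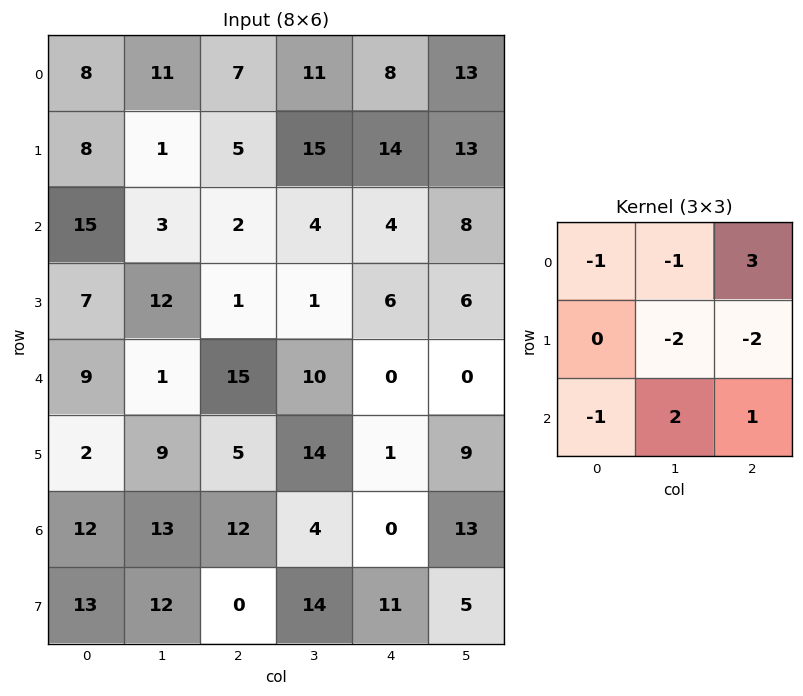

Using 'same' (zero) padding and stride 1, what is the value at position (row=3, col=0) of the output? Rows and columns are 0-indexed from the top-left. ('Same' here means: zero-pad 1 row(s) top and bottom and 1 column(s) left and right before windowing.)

The receptive field on the zero-padded input at this output position is [0 15 3 / 0 7 12 / 0 9 1]. Elementwise product with the kernel and sum: 0·-1 + 15·-1 + 3·3 + 7·-2 + 12·-2 + 0·-1 + 9·2 + 1·1.

-25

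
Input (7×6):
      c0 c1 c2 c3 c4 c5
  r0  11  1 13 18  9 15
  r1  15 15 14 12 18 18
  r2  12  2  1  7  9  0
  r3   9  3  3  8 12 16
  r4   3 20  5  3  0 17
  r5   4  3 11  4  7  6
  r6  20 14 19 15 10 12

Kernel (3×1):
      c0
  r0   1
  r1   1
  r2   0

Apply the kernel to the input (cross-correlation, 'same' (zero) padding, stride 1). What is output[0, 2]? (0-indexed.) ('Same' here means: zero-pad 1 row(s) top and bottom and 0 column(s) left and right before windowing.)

The receptive field on the zero-padded input at this output position is [0 / 13 / 14]. Elementwise product with the kernel and sum: 0·1 + 13·1.

13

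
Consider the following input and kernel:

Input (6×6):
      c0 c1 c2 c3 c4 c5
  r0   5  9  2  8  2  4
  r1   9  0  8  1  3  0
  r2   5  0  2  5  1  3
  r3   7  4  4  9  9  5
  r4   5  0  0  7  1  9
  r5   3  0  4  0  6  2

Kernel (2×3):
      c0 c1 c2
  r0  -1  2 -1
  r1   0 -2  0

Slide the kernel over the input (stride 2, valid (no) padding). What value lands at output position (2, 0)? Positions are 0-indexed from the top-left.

-5

The receptive field on the input at this output position is [5 0 0 / 3 0 4]. Elementwise product with the kernel and sum: 5·-1 + 0·2 + 0·-1 + 0·-2.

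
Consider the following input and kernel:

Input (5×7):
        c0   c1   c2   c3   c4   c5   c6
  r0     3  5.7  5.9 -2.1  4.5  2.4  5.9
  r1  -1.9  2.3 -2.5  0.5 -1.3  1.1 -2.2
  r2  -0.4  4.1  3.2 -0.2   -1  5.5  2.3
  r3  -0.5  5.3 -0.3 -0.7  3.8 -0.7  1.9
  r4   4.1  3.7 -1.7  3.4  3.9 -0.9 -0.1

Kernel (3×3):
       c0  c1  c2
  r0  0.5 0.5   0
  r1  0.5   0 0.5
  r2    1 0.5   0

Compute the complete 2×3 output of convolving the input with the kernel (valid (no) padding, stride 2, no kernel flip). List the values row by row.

Output[0,0]: The receptive field on the input at this output position is [3 5.7 5.9 / -1.9 2.3 -2.5 / -0.4 4.1 3.2]. Elementwise product with the kernel and sum: 3·0.5 + 5.7·0.5 + -1.9·0.5 + -2.5·0.5 + -0.4·1 + 4.1·0.5.
Output[0,1]: The receptive field on the input at this output position is [5.9 -2.1 4.5 / -2.5 0.5 -1.3 / 3.2 -0.2 -1]. Elementwise product with the kernel and sum: 5.9·0.5 + -2.1·0.5 + -2.5·0.5 + -1.3·0.5 + 3.2·1 + -0.2·0.5.

3.8 3.1 3.45
7.4 3.25 8.55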